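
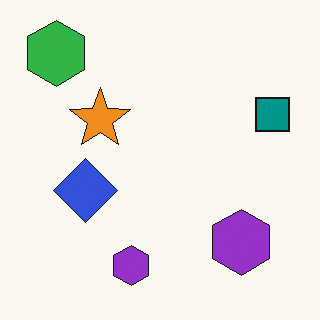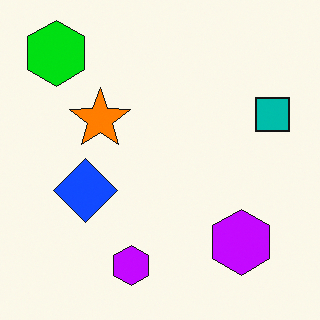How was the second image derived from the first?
The transformation is: made much more vivid (saturation change).

All colors are more vivid — a global saturation change.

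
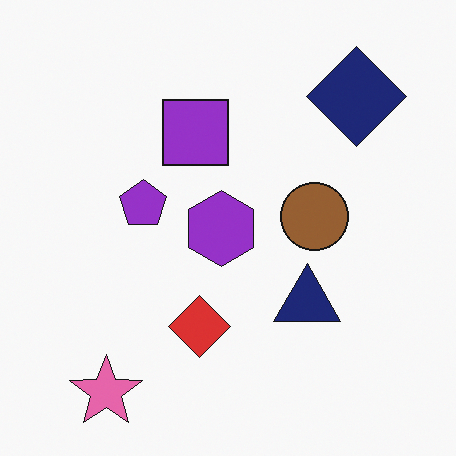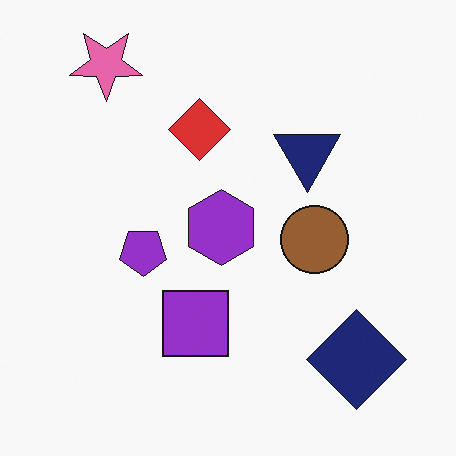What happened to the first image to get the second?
Flipped vertically (top ↔ bottom).

The pink star is in the bottom-left of the first image and the top-left of the second — shapes on opposite sides of the horizontal midline have swapped in a mirror flip.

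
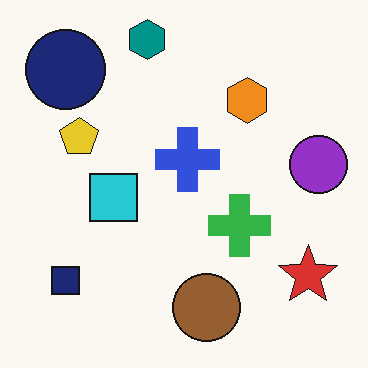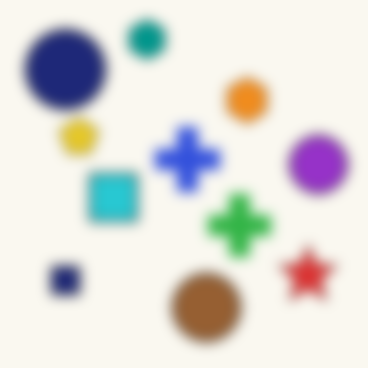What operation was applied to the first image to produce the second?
It was heavily blurred.

Shape edges and outlines are uniformly softened across the whole image.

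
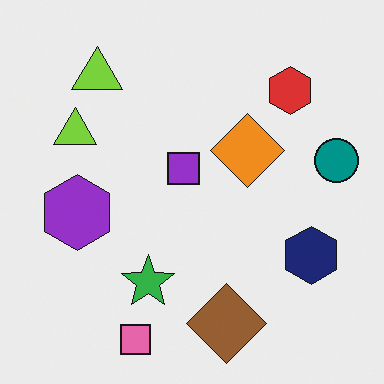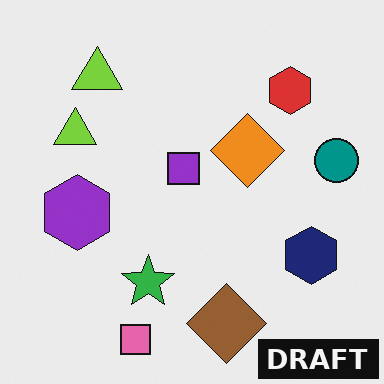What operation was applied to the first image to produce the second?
It was watermarked with the text "DRAFT" in the lower-right corner.

A dark label reading "DRAFT" appears in the lower-right corner.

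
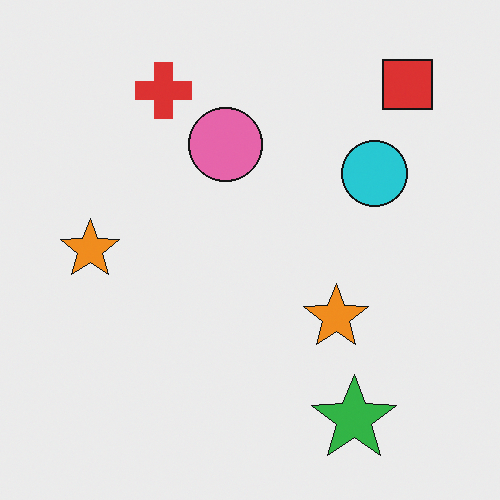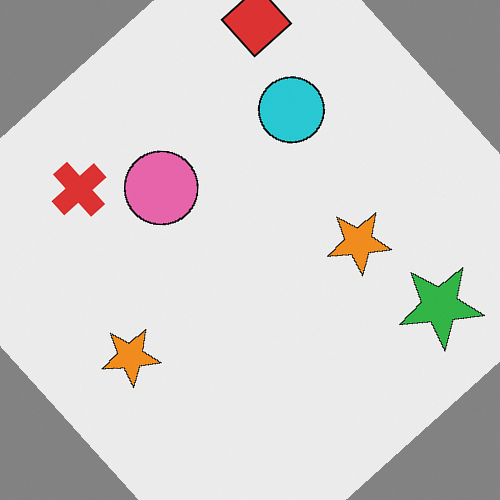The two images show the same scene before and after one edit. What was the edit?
The transformation is: rotated counter-clockwise by a large amount — several tens of degrees.

Every shape is tilted by the same angle and the image corners show triangular fill wedges — a whole-image rotation by a non-right angle.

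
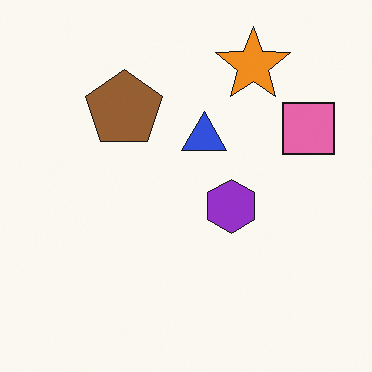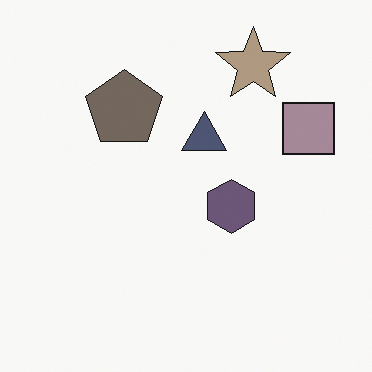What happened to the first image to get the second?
Heavily desaturated.

All colors are more muted and greyish — a global saturation change.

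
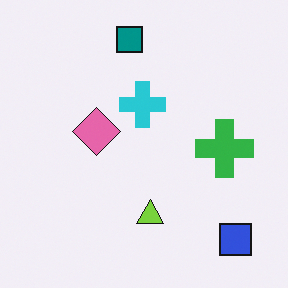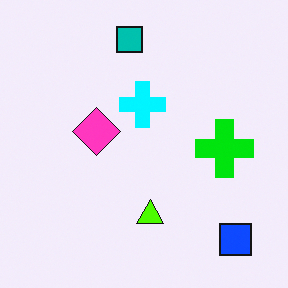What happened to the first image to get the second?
The second image is the first heavily oversaturated.

All colors are more vivid — a global saturation change.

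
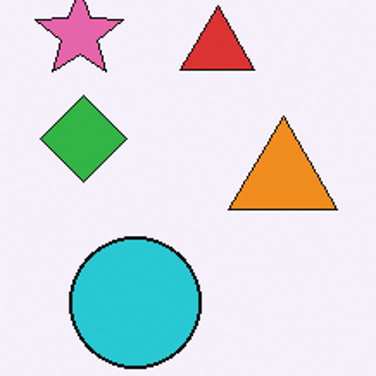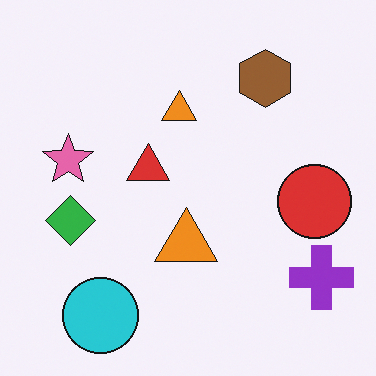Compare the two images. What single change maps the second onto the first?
The first image is the second cropped tightly and scaled back up.

The visible shapes are larger and the field of view is narrower; shapes near the original edges may be partly or wholly outside the frame — a crop-and-rescale.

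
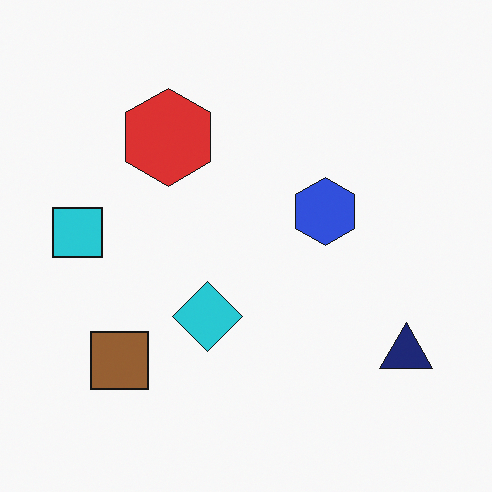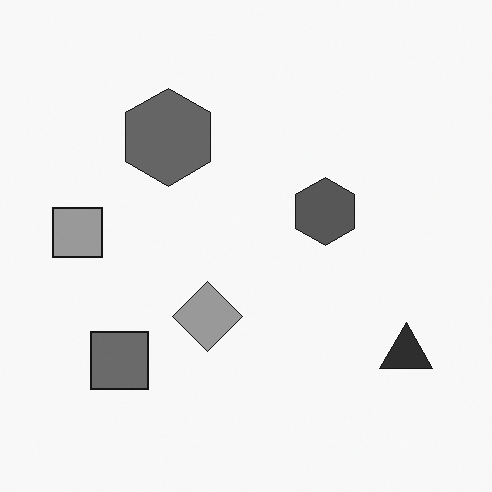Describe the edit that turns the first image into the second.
The second image is the first converted to grayscale.

All color is removed — every shape is now a shade of grey.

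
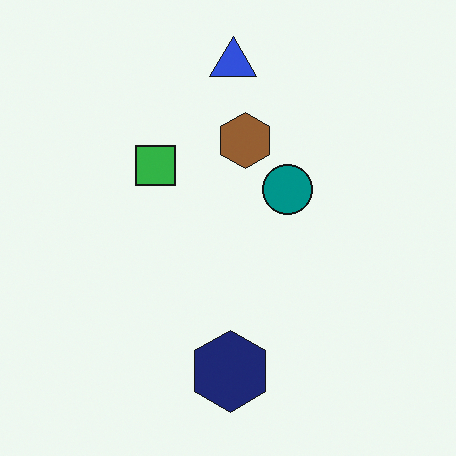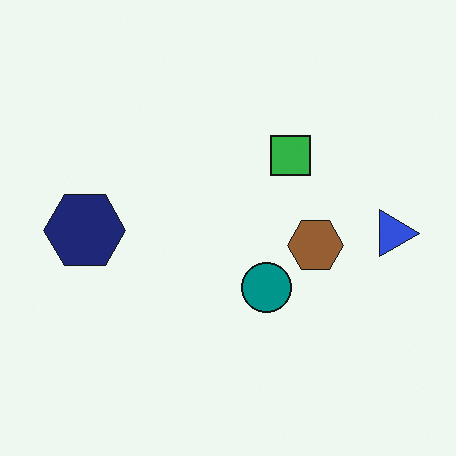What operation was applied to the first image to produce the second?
The image was rotated 90° clockwise.

The blue triangle sits in the top of the first image and the right of the second — consistent with a whole-image 90° clockwise rotation.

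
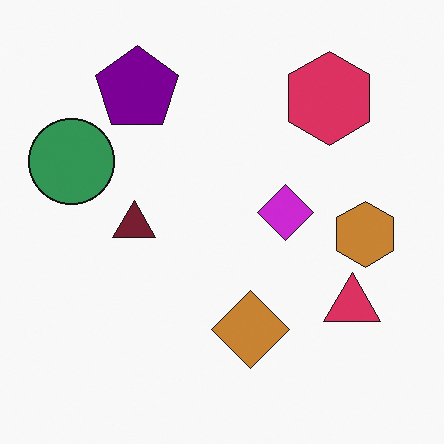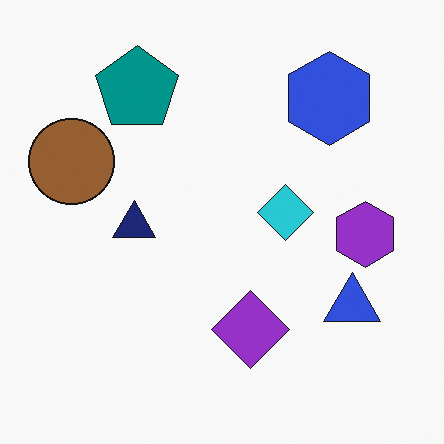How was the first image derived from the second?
The transformation is: hue-shifted by a moderate amount.

Every shape's color has rotated by the same amount around the hue wheel — a uniform hue shift.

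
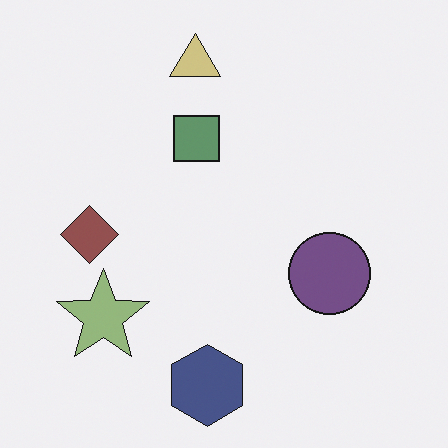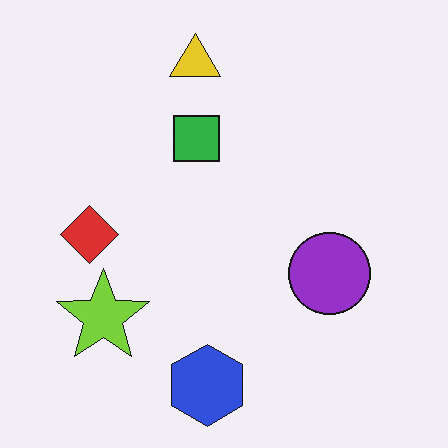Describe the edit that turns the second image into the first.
It was heavily desaturated.

All colors are more muted and greyish — a global saturation change.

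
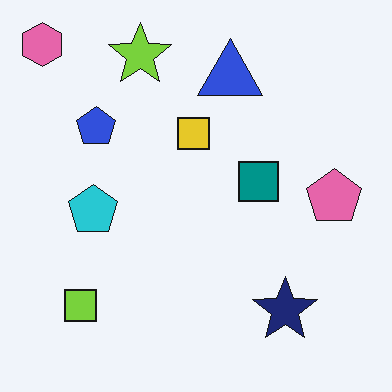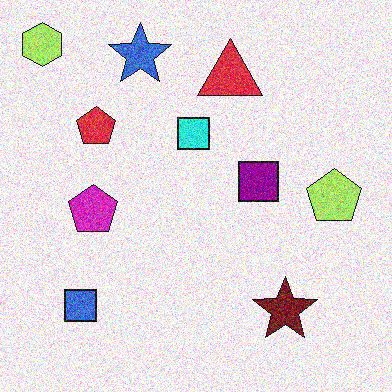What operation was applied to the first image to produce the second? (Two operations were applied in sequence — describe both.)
The transformation is: hue-shifted through roughly a third of the color wheel, then degraded with a thick layer of grain.

Every shape's color has rotated by the same amount around the hue wheel — a uniform hue shift. Random speckle covers the whole image, including the flat background.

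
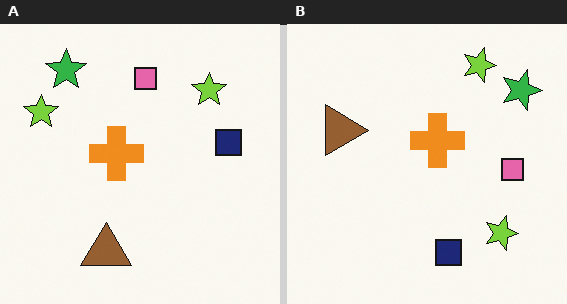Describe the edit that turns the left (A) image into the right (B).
Rotated 90° clockwise.

The green star sits in the top-left of the left (A) image and the top-right of the right (B) — consistent with a whole-image 90° clockwise rotation.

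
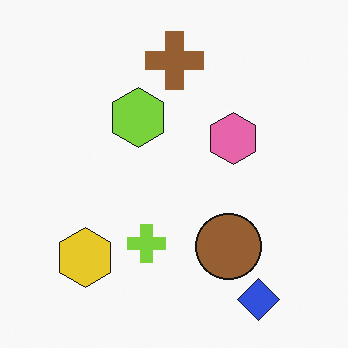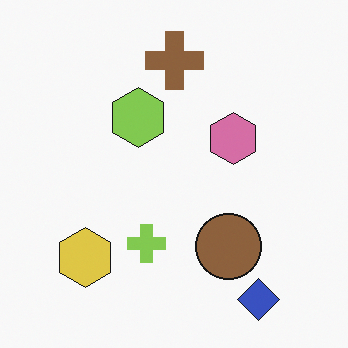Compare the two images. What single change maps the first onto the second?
The transformation is: slightly desaturated.

All colors are more muted and greyish — a global saturation change.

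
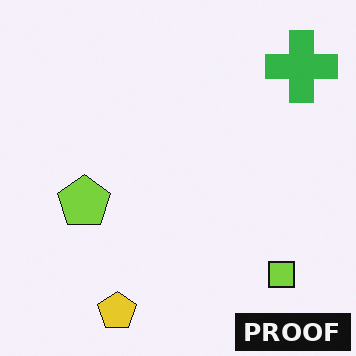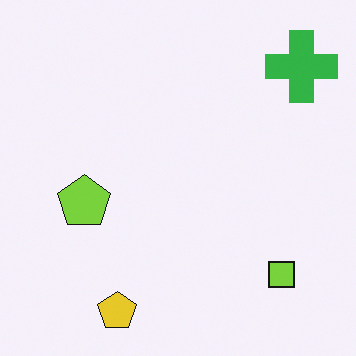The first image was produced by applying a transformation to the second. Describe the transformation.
It was watermarked with the text "PROOF" in the lower-right corner.

A dark label reading "PROOF" appears in the lower-right corner.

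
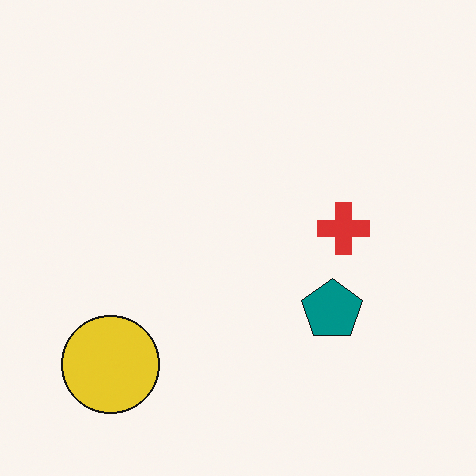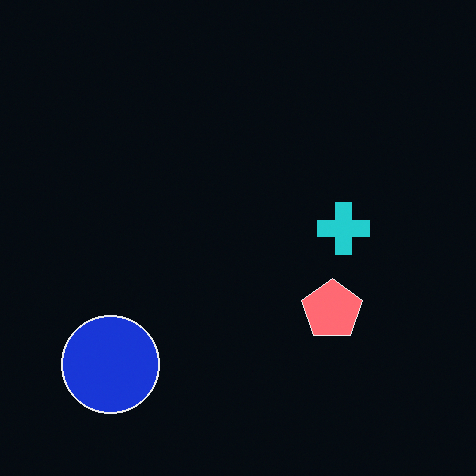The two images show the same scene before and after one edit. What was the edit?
The image was color-inverted (negative).

The light background has become dark and every shape's color is its complement — a photographic negative.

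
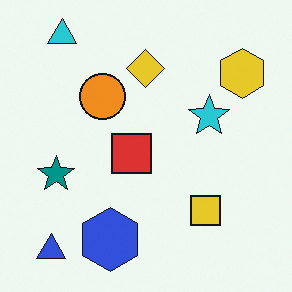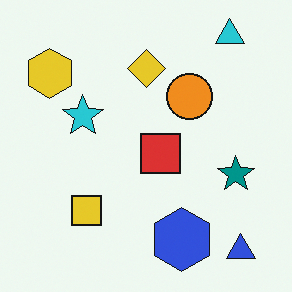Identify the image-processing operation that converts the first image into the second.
Flipped horizontally (left ↔ right).

The yellow hexagon is in the top-right of the first image and the top-left of the second — shapes on opposite sides of the vertical midline have swapped in a mirror flip.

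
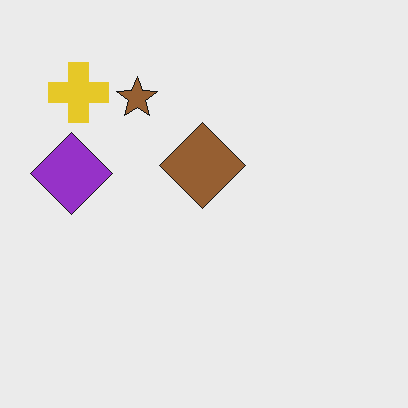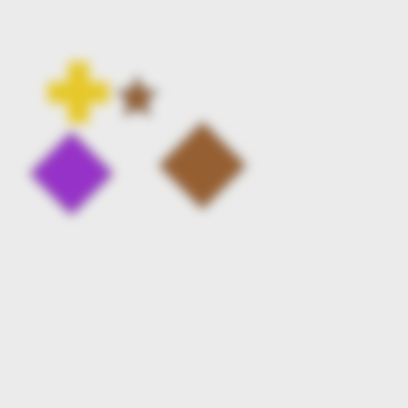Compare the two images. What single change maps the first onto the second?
The transformation is: strongly gaussian-blurred.

Shape edges and outlines are uniformly softened across the whole image.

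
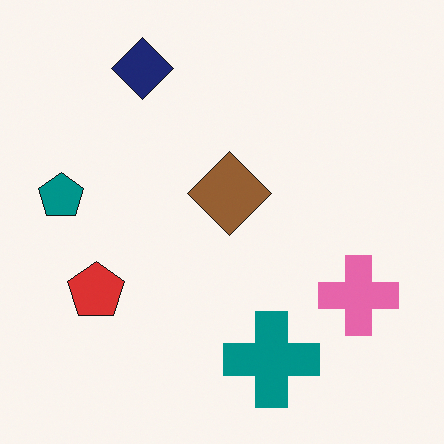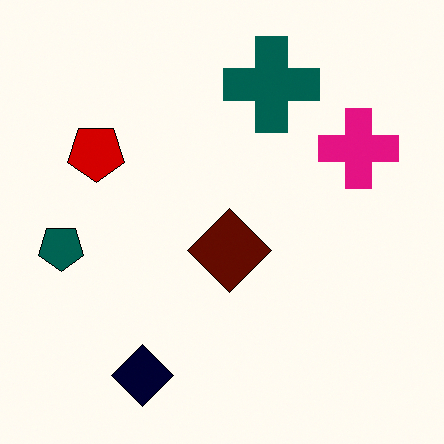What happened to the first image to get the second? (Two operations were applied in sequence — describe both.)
The second image is the first given much higher contrast, then flipped vertically (top ↔ bottom).

Tones are pushed away from mid-grey across the whole image — a global contrast change. The navy diamond is in the top-left of the first image and the bottom-left of the second — shapes on opposite sides of the horizontal midline have swapped in a mirror flip.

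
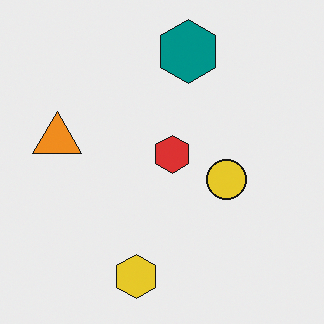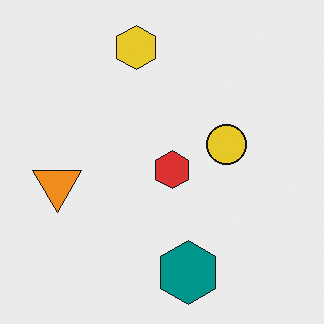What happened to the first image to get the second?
The image was flipped vertically (top ↔ bottom).

The yellow hexagon is in the bottom of the first image and the top of the second — shapes on opposite sides of the horizontal midline have swapped in a mirror flip.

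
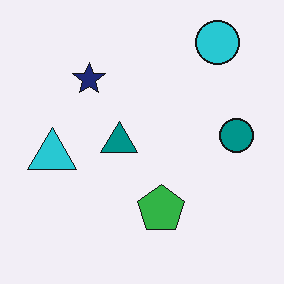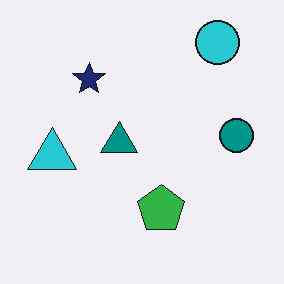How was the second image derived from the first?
The transformation is: JPEG-compressed with visible artifacts.

Blocky 8×8 compression artifacts appear around shape edges and the flat background shows ringing — characteristic JPEG degradation.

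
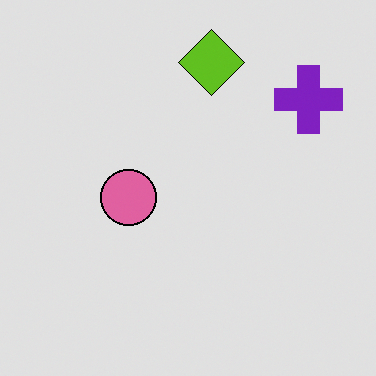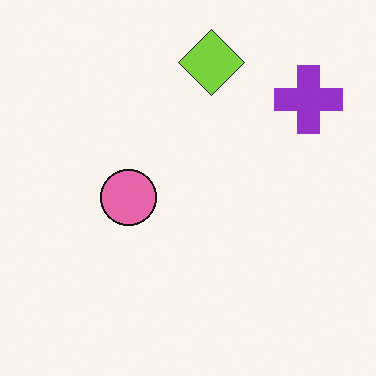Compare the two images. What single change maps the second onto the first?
The image was posterized to a reduced palette.

Each flat color has snapped to a coarser quantized level — most visibly, the near-white background has dropped to a flat grey.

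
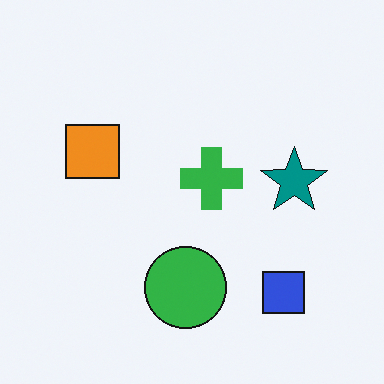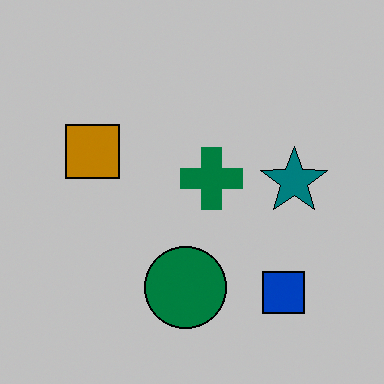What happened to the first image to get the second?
It was aggressively posterized.

Each flat color has snapped to a coarser quantized level — most visibly, the near-white background has dropped to a flat grey.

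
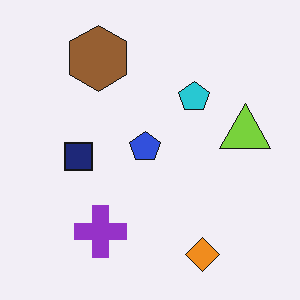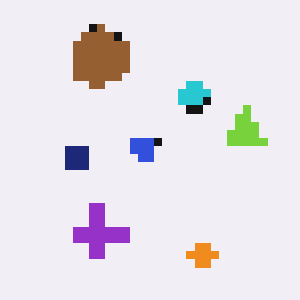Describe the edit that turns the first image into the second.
Moderately pixelated.

Shapes are reduced to large square blocks; fine edges and outlines are lost — a downscale-then-upscale (mosaic) effect.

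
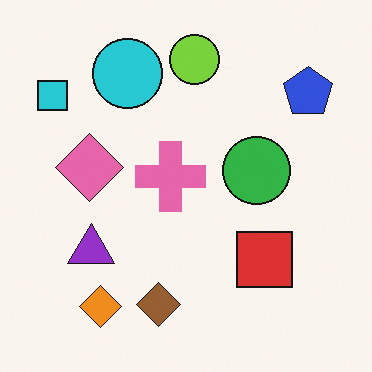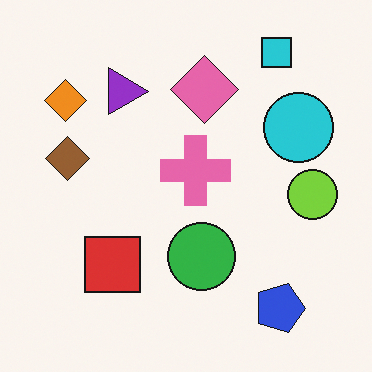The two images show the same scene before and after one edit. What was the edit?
The transformation is: rotated 90° clockwise.

The cyan square sits in the top-left of the first image and the top-right of the second — consistent with a whole-image 90° clockwise rotation.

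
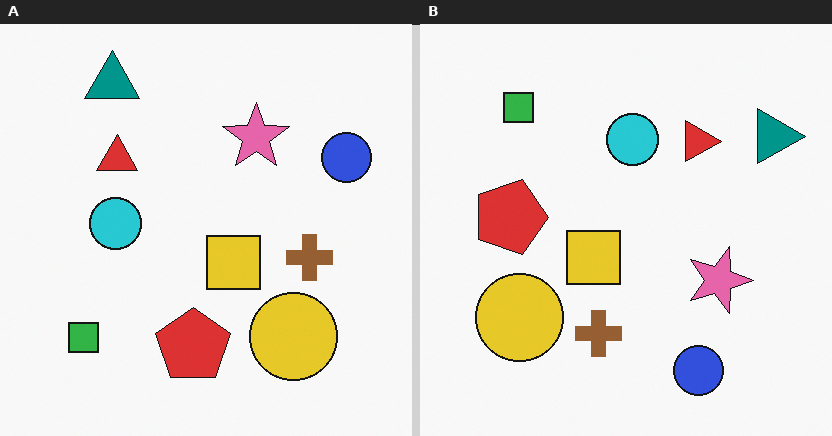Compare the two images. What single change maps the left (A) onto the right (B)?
It was rotated 90° clockwise.

The teal triangle sits in the top-left of the left (A) image and the top-right of the right (B) — consistent with a whole-image 90° clockwise rotation.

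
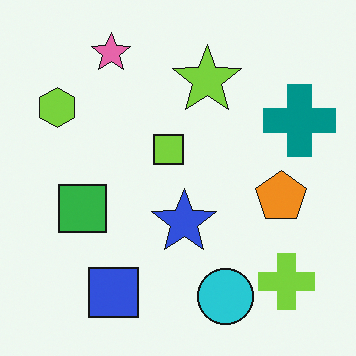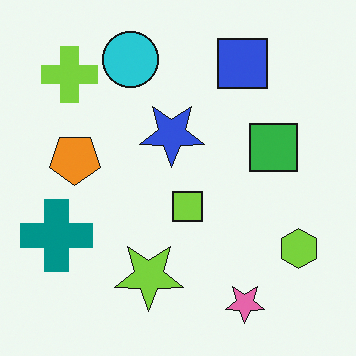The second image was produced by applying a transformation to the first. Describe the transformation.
The image was rotated 180°.

The lime cross sits in the bottom-right of the first image and the top-left of the second — consistent with a whole-image 180° rotation.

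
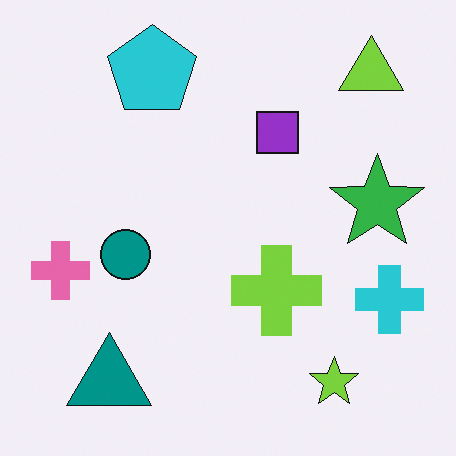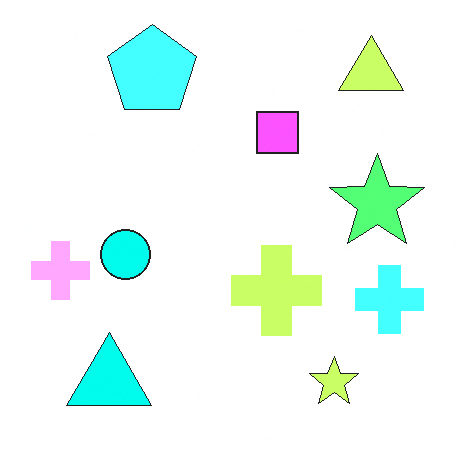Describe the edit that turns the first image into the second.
The image was brightened a lot.

Every pixel — background and shapes alike — is uniformly brightened.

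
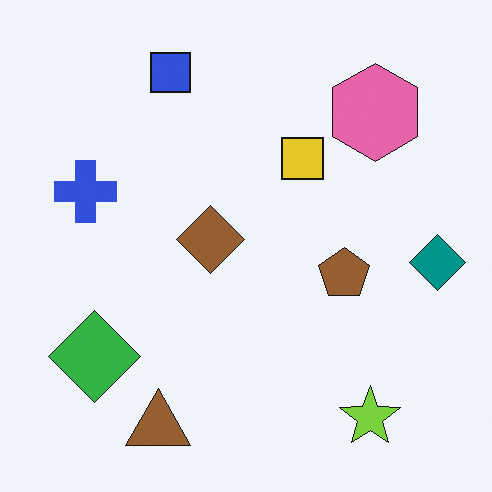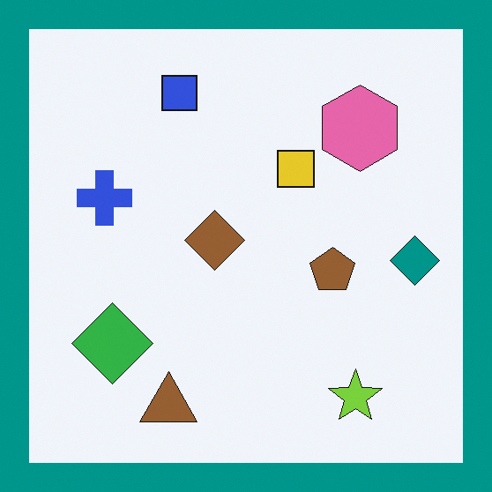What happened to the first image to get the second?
This is the original image framed with a teal border.

A solid teal frame runs around the edge of the second image, with the content slightly shrunk inside it.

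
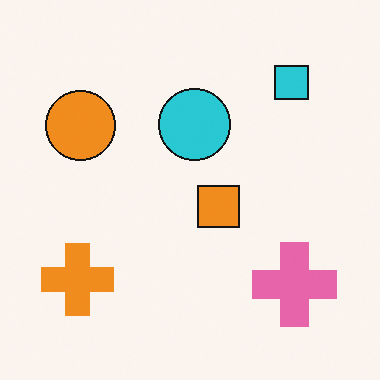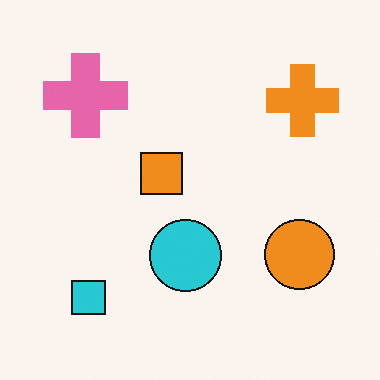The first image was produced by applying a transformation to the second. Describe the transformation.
It was rotated 180°.

The cyan square sits in the bottom-left of the second image and the top-right of the first — consistent with a whole-image 180° rotation.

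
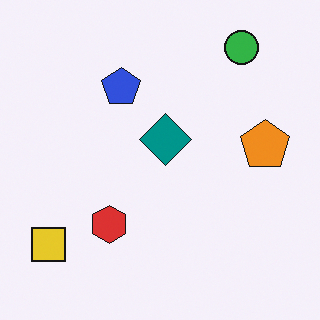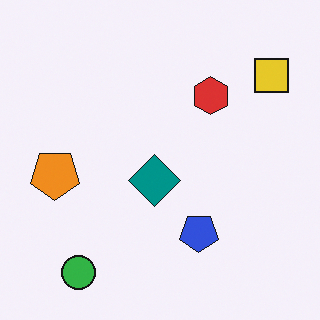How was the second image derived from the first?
This is the original image rotated 180°.

The yellow square sits in the bottom-left of the first image and the top-right of the second — consistent with a whole-image 180° rotation.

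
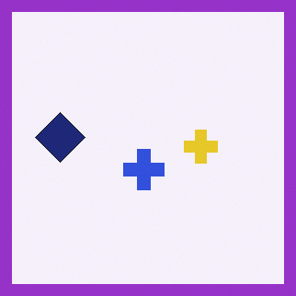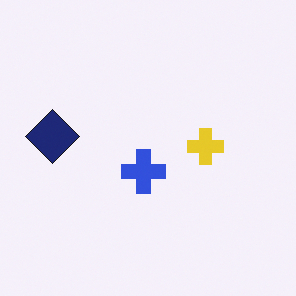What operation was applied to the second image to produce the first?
The first image is the second framed with a purple border.

A solid purple frame runs around the edge of the first image, with the content slightly shrunk inside it.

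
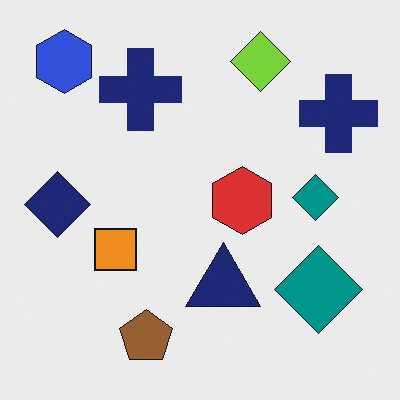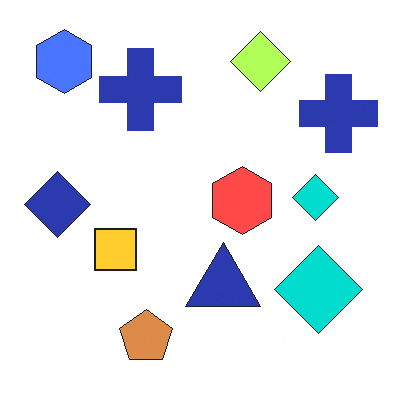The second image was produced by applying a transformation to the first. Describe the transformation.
The transformation is: brightened a lot.

Every pixel — background and shapes alike — is uniformly brightened.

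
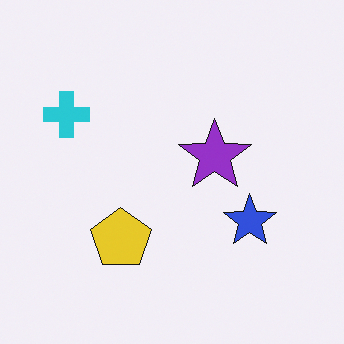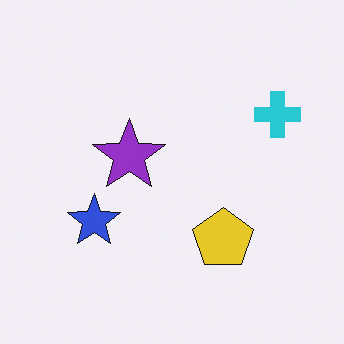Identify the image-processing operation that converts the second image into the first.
The transformation is: flipped horizontally (left ↔ right).

The cyan cross is in the top-right of the second image and the top-left of the first — shapes on opposite sides of the vertical midline have swapped in a mirror flip.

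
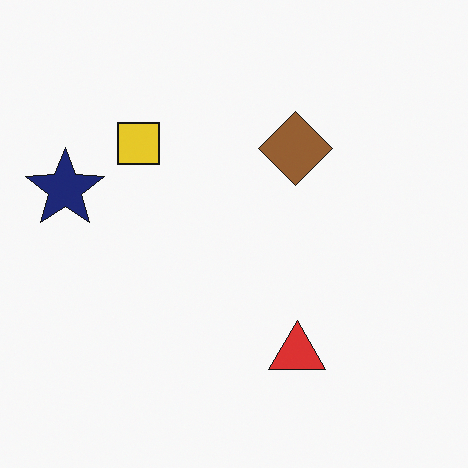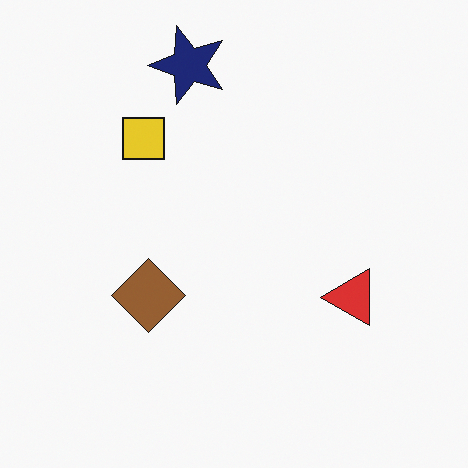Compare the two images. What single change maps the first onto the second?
The second image is the first transposed (reflected across the top-left ↔ bottom-right diagonal).

Shapes have swapped their row and column positions — what was in the top-right is now in the bottom-left — a diagonal reflection.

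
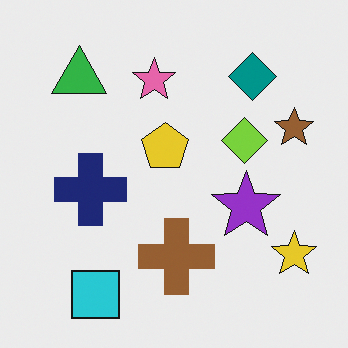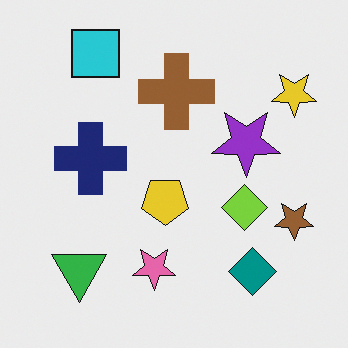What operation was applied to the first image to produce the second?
The image was flipped vertically (top ↔ bottom).

The cyan square is in the bottom-left of the first image and the top-left of the second — shapes on opposite sides of the horizontal midline have swapped in a mirror flip.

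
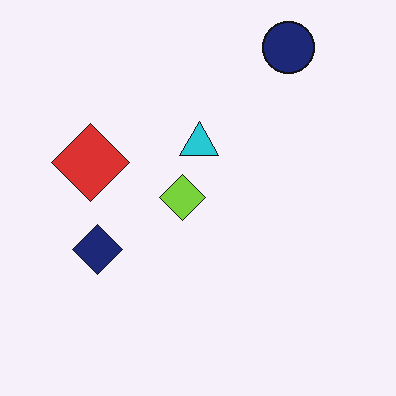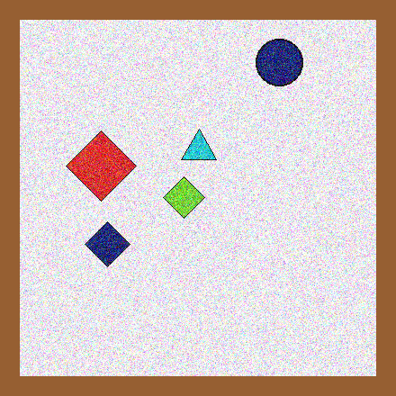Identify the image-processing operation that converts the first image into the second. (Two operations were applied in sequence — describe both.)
The image was degraded with heavy additive noise, then framed with a brown border.

Random speckle covers the whole image, including the flat background. A solid brown frame runs around the edge of the second image, with the content slightly shrunk inside it.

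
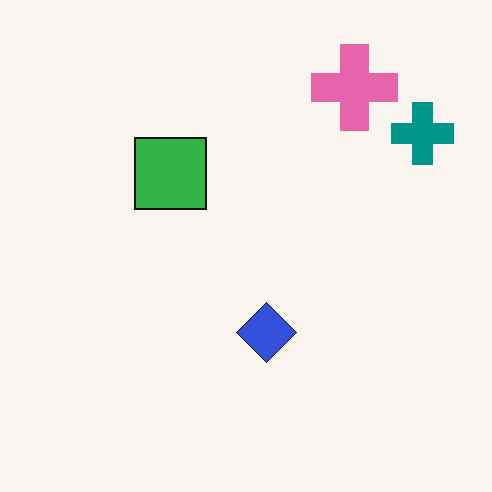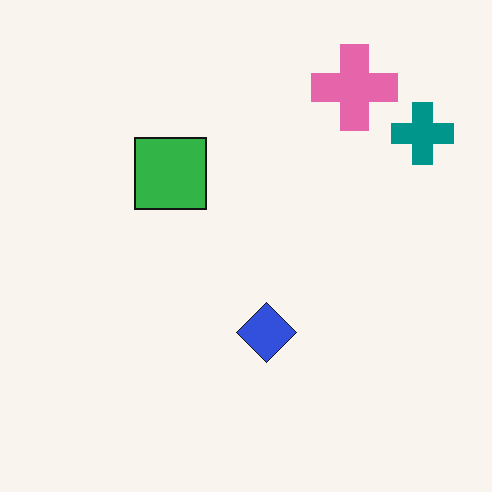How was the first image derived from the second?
Given moderate JPEG compression.

Blocky 8×8 compression artifacts appear around shape edges and the flat background shows ringing — characteristic JPEG degradation.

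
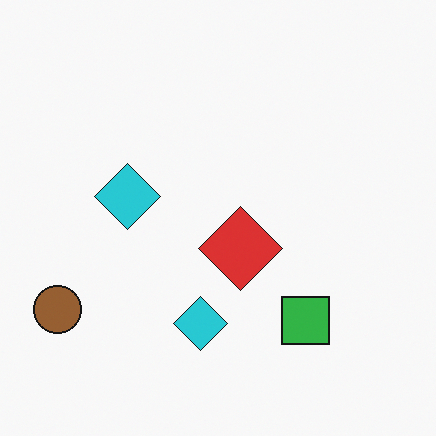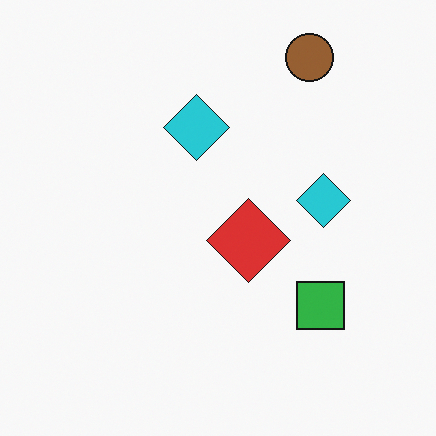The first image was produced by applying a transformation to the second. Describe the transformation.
This is the original image transposed (reflected across the top-left ↔ bottom-right diagonal).

Shapes have swapped their row and column positions — what was in the top-right is now in the bottom-left — a diagonal reflection.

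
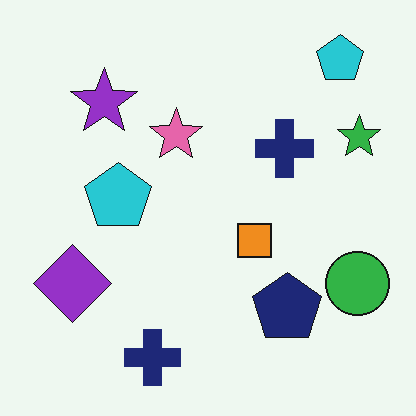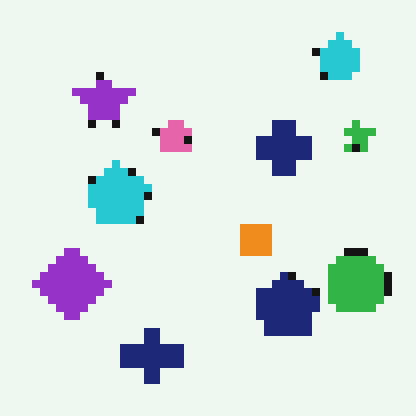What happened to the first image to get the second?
This is the original image moderately pixelated.

Shapes are reduced to large square blocks; fine edges and outlines are lost — a downscale-then-upscale (mosaic) effect.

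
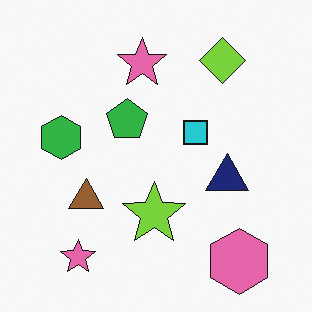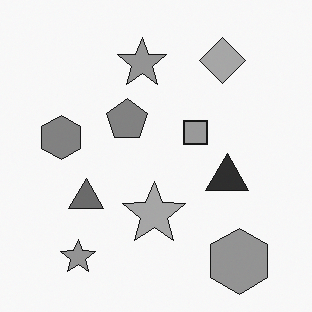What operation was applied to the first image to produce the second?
The second image is the first converted to grayscale.

All color is removed — every shape is now a shade of grey.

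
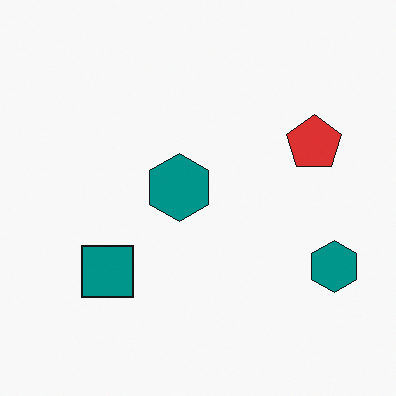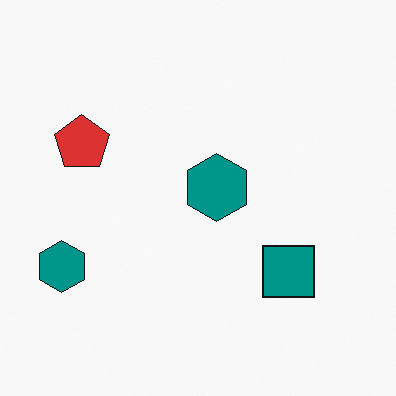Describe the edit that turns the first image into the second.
It was flipped horizontally (left ↔ right).

The red pentagon is in the right of the first image and the left of the second — shapes on opposite sides of the vertical midline have swapped in a mirror flip.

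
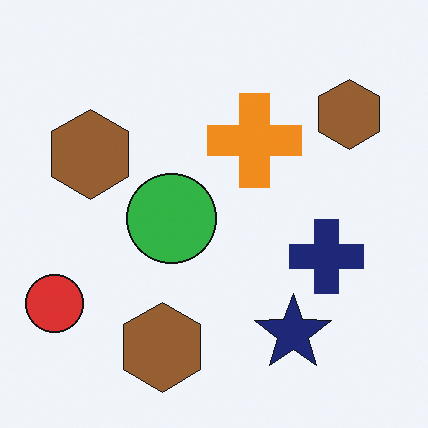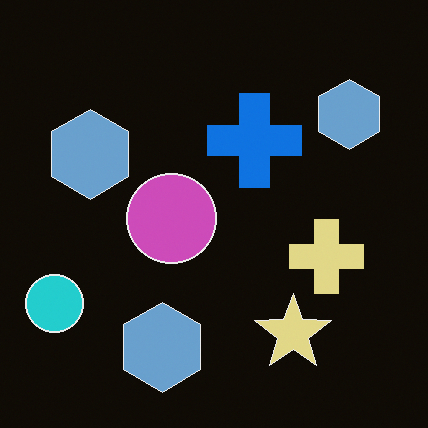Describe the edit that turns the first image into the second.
The image was color-inverted (negative).

The light background has become dark and every shape's color is its complement — a photographic negative.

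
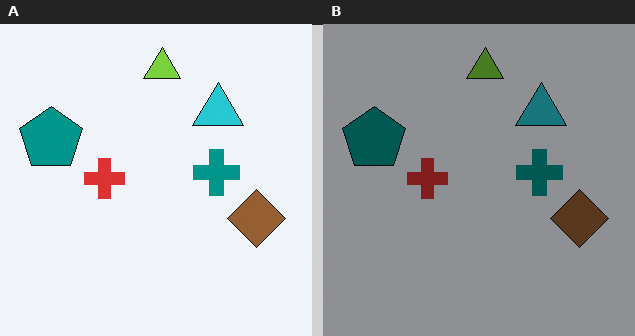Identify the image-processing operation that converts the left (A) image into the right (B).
The image was substantially darkened.

Every pixel — background and shapes alike — is uniformly darkened.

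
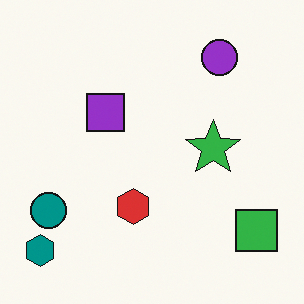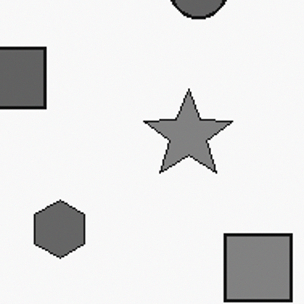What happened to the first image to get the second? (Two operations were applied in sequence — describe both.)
The second image is the first converted to grayscale, then cropped slightly and scaled back up.

All color is removed — every shape is now a shade of grey. The visible shapes are larger and the field of view is narrower; shapes near the original edges may be partly or wholly outside the frame — a crop-and-rescale.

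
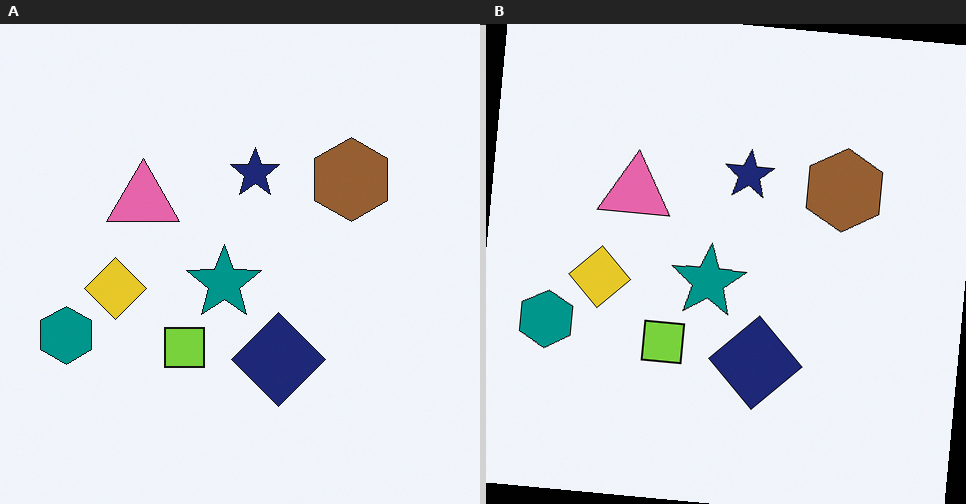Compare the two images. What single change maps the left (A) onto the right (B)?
This is the original image rotated clockwise by a slight angle.

Every shape is tilted by the same angle and the image corners show triangular fill wedges — a whole-image rotation by a non-right angle.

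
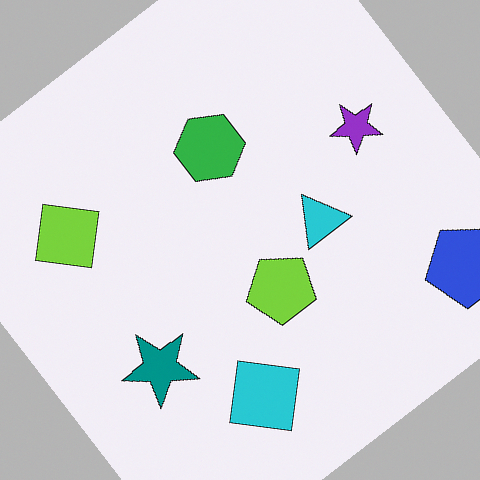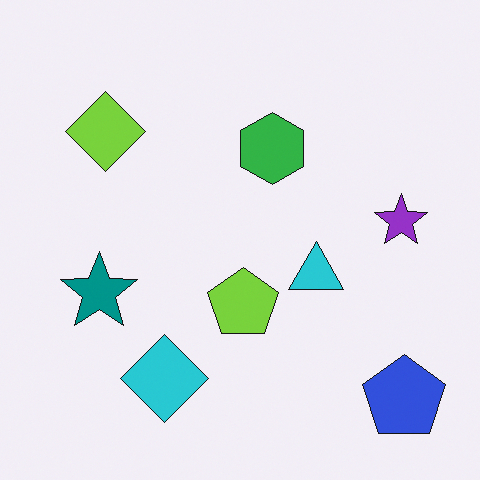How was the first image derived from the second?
The image was rotated counter-clockwise by a large amount — several tens of degrees.

Every shape is tilted by the same angle and the image corners show triangular fill wedges — a whole-image rotation by a non-right angle.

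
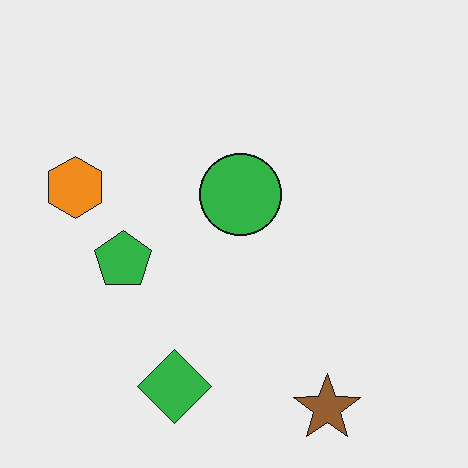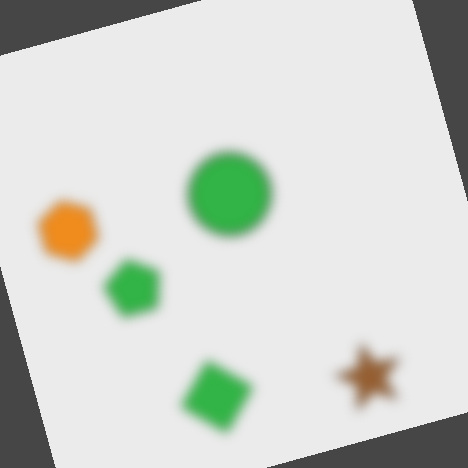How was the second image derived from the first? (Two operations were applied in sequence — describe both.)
The second image is the first heavily blurred, then rotated counter-clockwise by a clearly visible amount.

Shape edges and outlines are uniformly softened across the whole image. Every shape is tilted by the same angle and the image corners show triangular fill wedges — a whole-image rotation by a non-right angle.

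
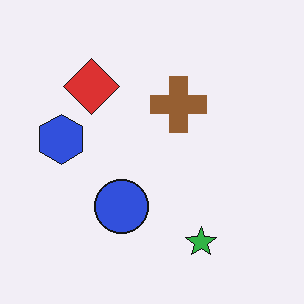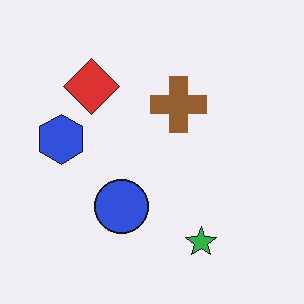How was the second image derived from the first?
The image was JPEG-compressed with visible artifacts.

Blocky 8×8 compression artifacts appear around shape edges and the flat background shows ringing — characteristic JPEG degradation.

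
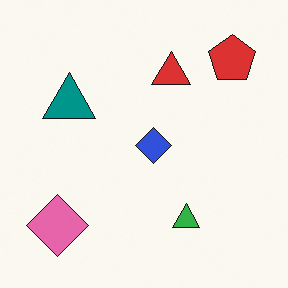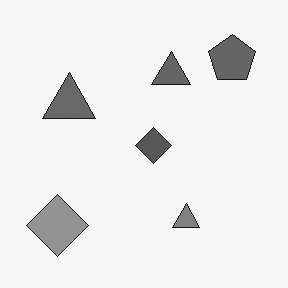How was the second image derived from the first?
The transformation is: converted to grayscale.

All color is removed — every shape is now a shade of grey.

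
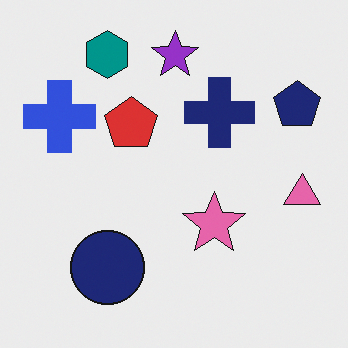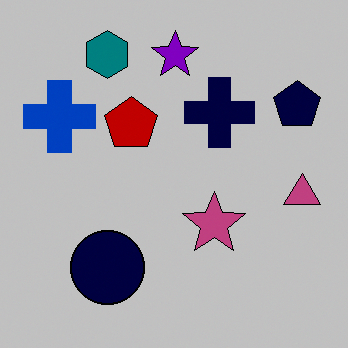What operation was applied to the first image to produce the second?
It was heavily posterized to just a handful of flat colors.

Each flat color has snapped to a coarser quantized level — most visibly, the near-white background has dropped to a flat grey.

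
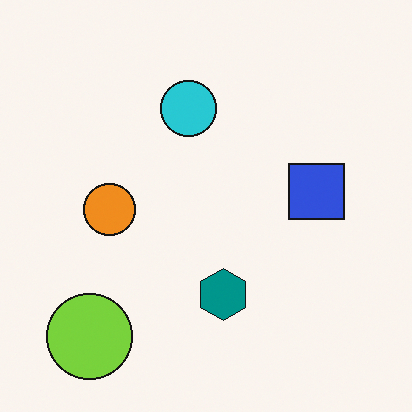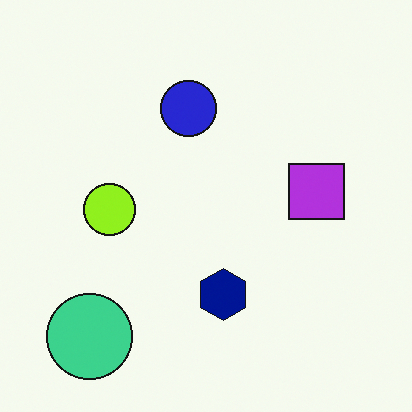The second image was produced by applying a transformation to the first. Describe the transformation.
Hue-shifted slightly.

Every shape's color has rotated by the same amount around the hue wheel — a uniform hue shift.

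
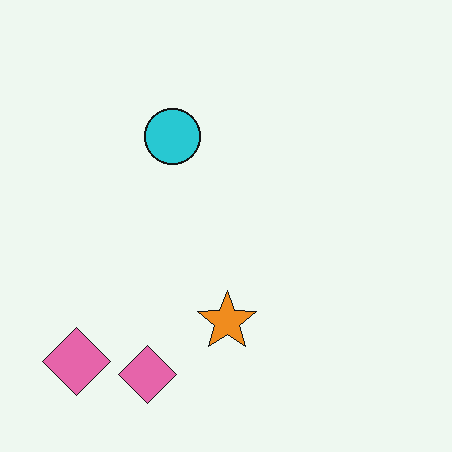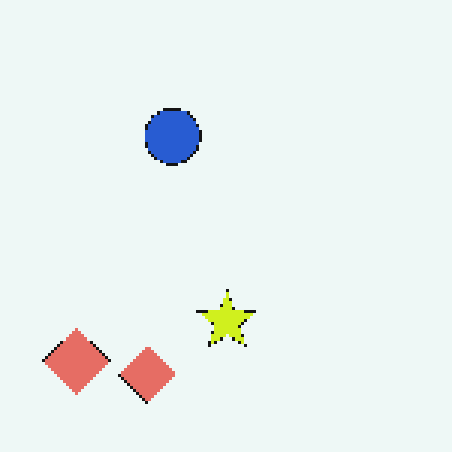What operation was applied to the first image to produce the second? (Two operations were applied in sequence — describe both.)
This is the original image hue-shifted by a small amount, then mildly pixelated.

Every shape's color has rotated by the same amount around the hue wheel — a uniform hue shift. Shapes are reduced to large square blocks; fine edges and outlines are lost — a downscale-then-upscale (mosaic) effect.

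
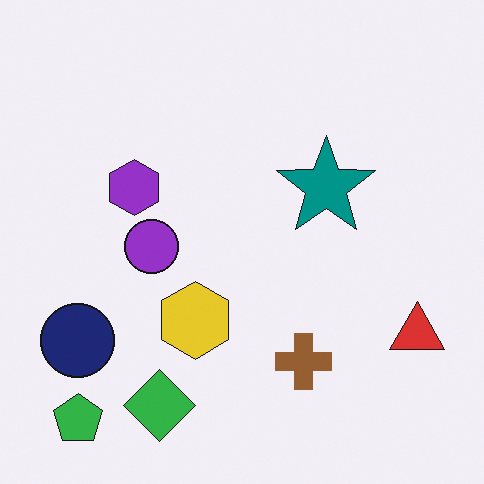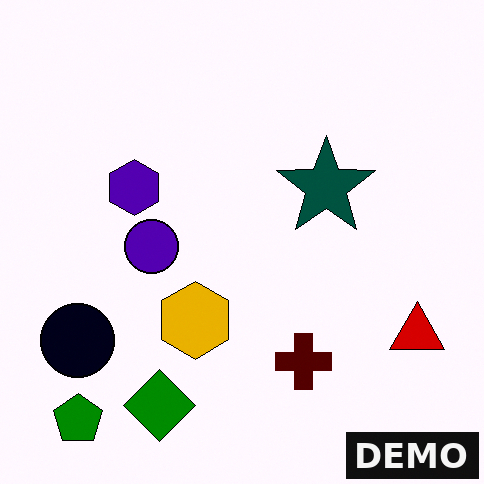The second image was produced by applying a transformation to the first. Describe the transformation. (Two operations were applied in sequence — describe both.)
This is the original image given much higher contrast, then watermarked with the text "DEMO" in the lower-right corner.

Tones are pushed away from mid-grey across the whole image — a global contrast change. A dark label reading "DEMO" appears in the lower-right corner.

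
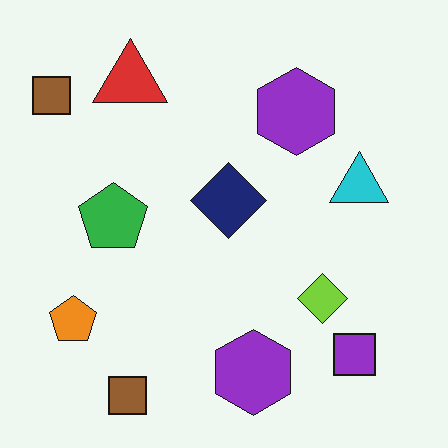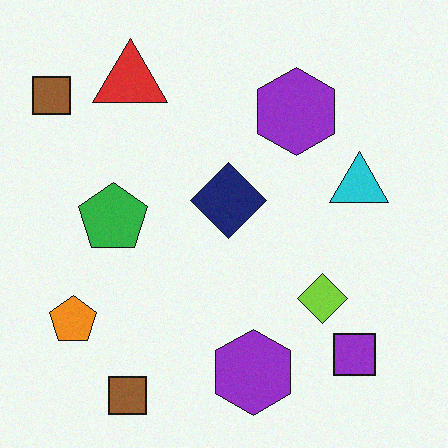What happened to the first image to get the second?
The image was degraded with light additive noise.

Random speckle covers the whole image, including the flat background.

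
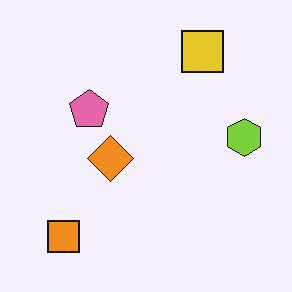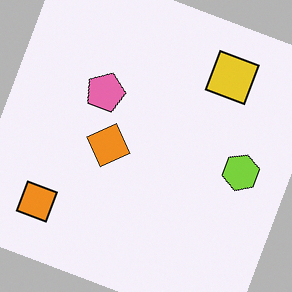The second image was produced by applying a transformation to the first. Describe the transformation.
This is the original image rotated clockwise by a moderate amount.

Every shape is tilted by the same angle and the image corners show triangular fill wedges — a whole-image rotation by a non-right angle.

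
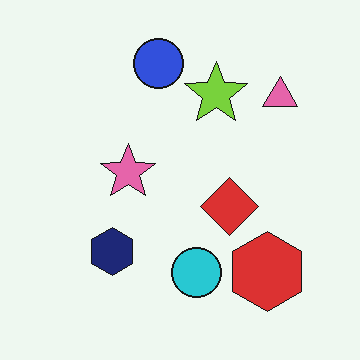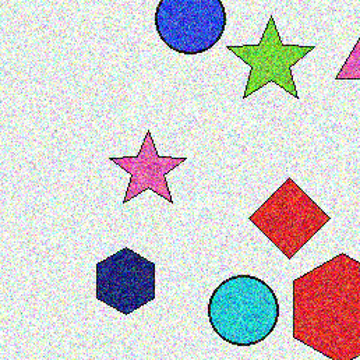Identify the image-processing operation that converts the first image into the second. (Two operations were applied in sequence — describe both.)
This is the original image degraded with strong gaussian noise, then cropped to a modestly smaller region and rescaled.

Random speckle covers the whole image, including the flat background. The visible shapes are larger and the field of view is narrower; shapes near the original edges may be partly or wholly outside the frame — a crop-and-rescale.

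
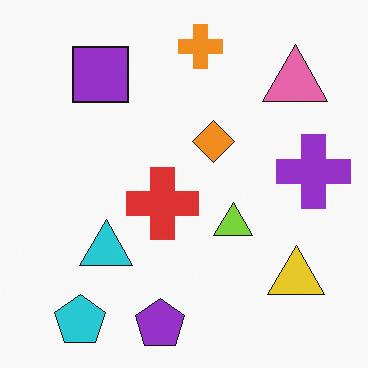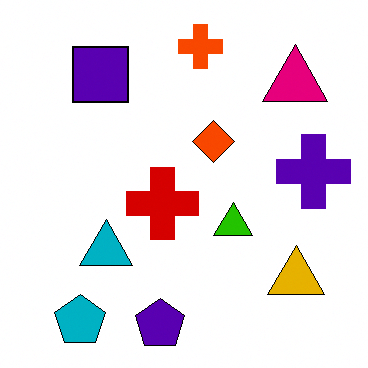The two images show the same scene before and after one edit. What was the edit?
The transformation is: boosted in contrast.

Tones are pushed away from mid-grey across the whole image — a global contrast change.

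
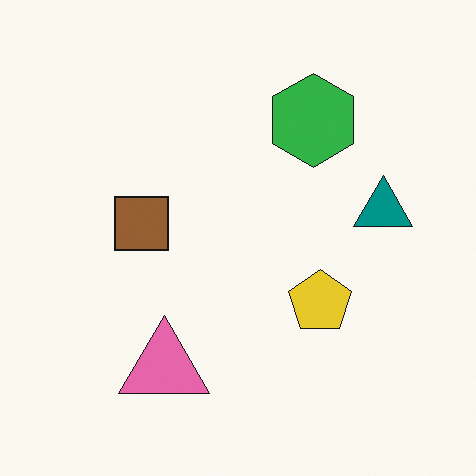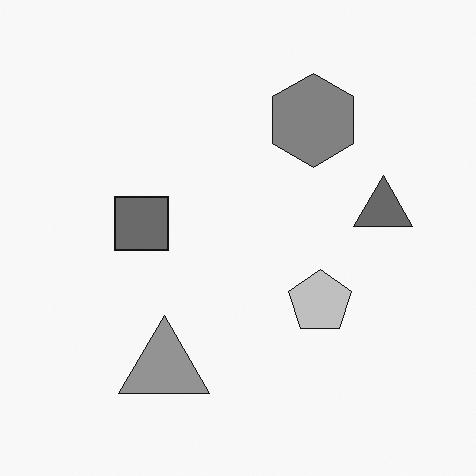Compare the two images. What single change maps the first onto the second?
The second image is the first converted to grayscale.

All color is removed — every shape is now a shade of grey.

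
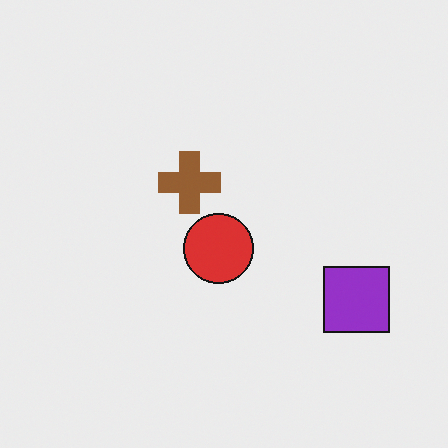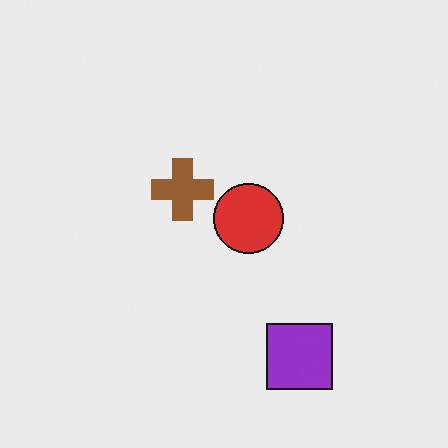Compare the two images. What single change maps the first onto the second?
This is the original image transposed (reflected across the top-left ↔ bottom-right diagonal).

Shapes have swapped their row and column positions — what was in the top-right is now in the bottom-left — a diagonal reflection.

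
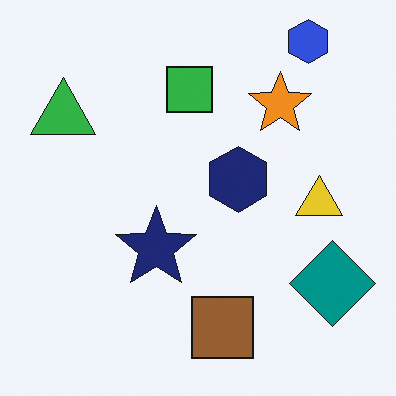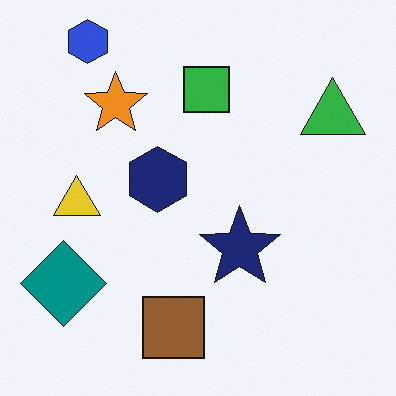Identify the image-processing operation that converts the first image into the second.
Flipped horizontally (left ↔ right).

The green triangle is in the top-left of the first image and the top-right of the second — shapes on opposite sides of the vertical midline have swapped in a mirror flip.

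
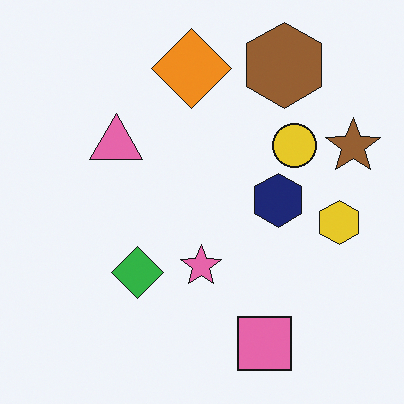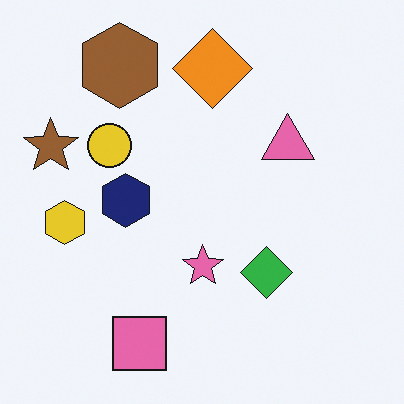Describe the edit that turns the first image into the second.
It was flipped horizontally (left ↔ right).

The brown star is in the right of the first image and the left of the second — shapes on opposite sides of the vertical midline have swapped in a mirror flip.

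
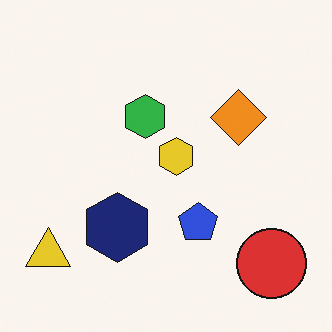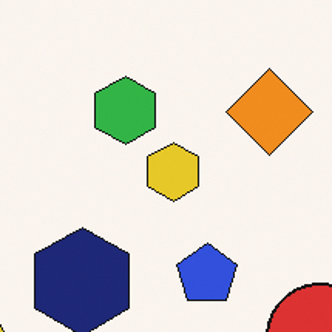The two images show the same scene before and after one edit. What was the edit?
Cropped to a modestly smaller region and rescaled.

The visible shapes are larger and the field of view is narrower; shapes near the original edges may be partly or wholly outside the frame — a crop-and-rescale.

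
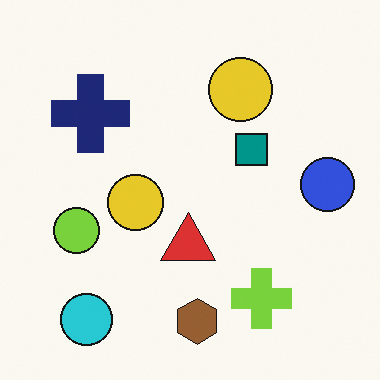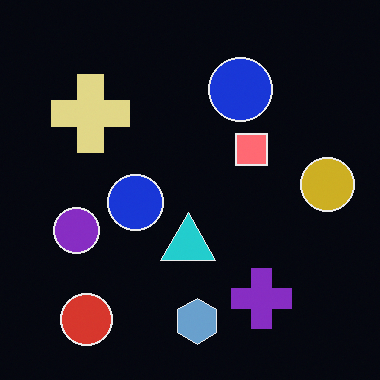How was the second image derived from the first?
The transformation is: color-inverted (negative).

The light background has become dark and every shape's color is its complement — a photographic negative.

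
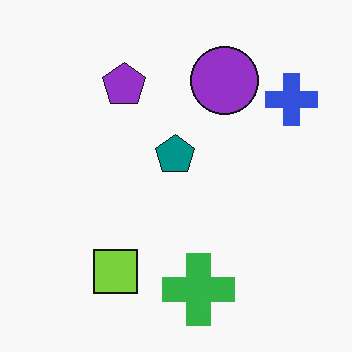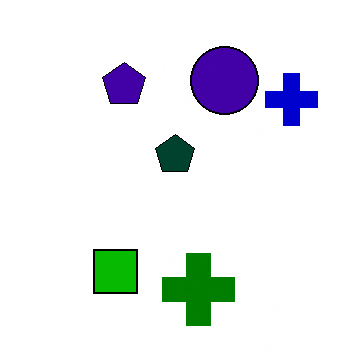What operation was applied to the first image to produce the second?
The image was boosted in contrast.

Tones are pushed away from mid-grey across the whole image — a global contrast change.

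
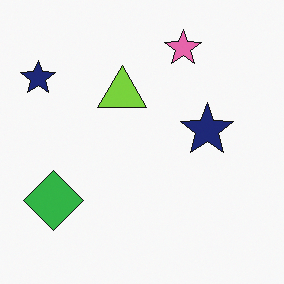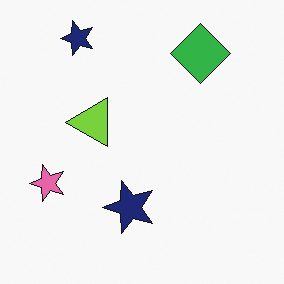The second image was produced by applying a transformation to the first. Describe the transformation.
This is the original image transposed (reflected across the top-left ↔ bottom-right diagonal).

Shapes have swapped their row and column positions — what was in the top-right is now in the bottom-left — a diagonal reflection.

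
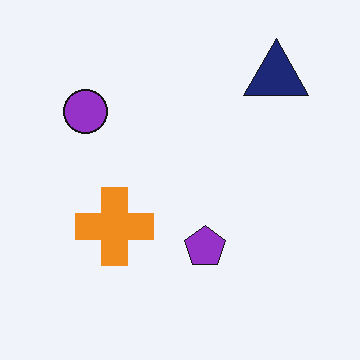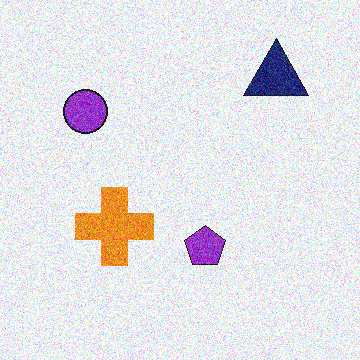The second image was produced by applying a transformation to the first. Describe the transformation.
It was degraded with strong gaussian noise.

Random speckle covers the whole image, including the flat background.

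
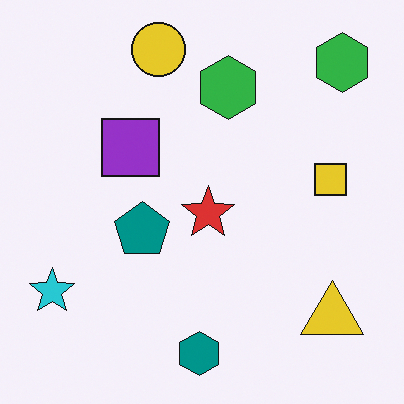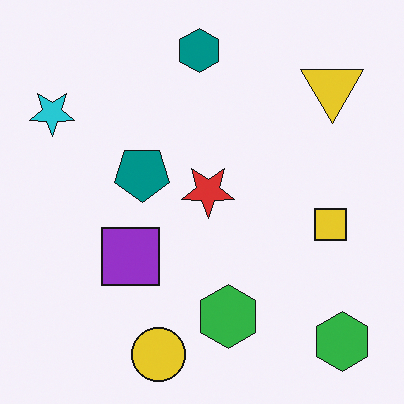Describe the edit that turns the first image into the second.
Flipped vertically (top ↔ bottom).

The yellow circle is in the top of the first image and the bottom of the second — shapes on opposite sides of the horizontal midline have swapped in a mirror flip.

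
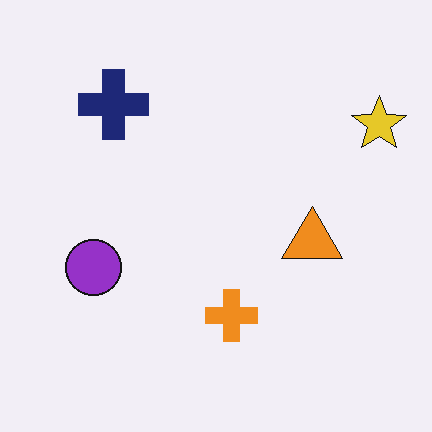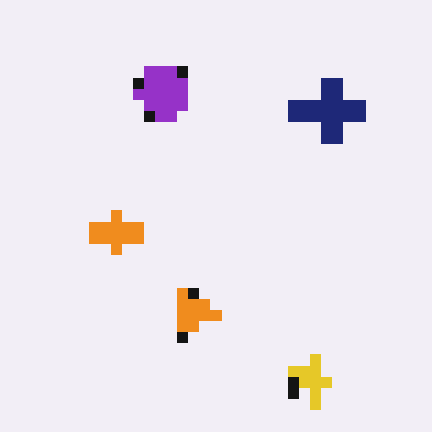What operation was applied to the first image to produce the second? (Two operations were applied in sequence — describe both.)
The second image is the first rotated 90° clockwise, then coarsely pixelated.

The yellow star sits in the top-right of the first image and the bottom-right of the second — consistent with a whole-image 90° clockwise rotation. Shapes are reduced to large square blocks; fine edges and outlines are lost — a downscale-then-upscale (mosaic) effect.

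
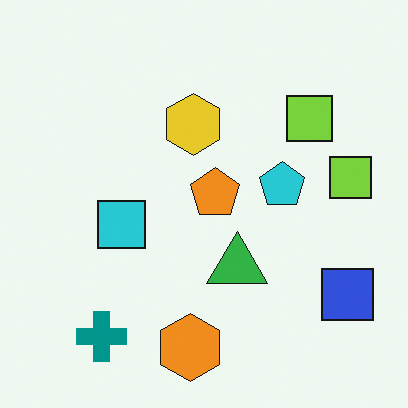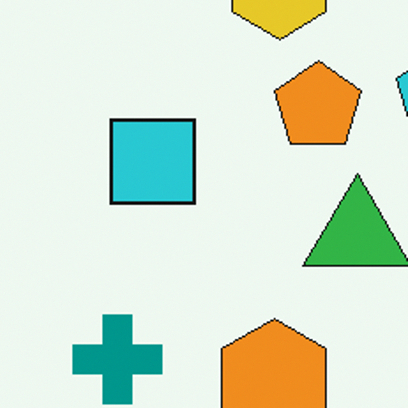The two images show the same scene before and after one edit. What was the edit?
This is the original image cropped tightly and scaled back up.

The visible shapes are larger and the field of view is narrower; shapes near the original edges may be partly or wholly outside the frame — a crop-and-rescale.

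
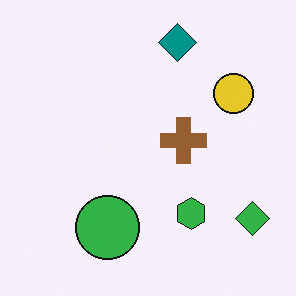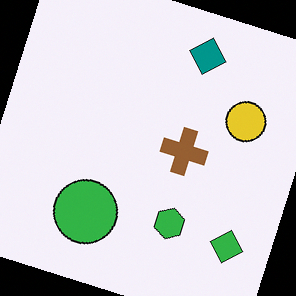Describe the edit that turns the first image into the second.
This is the original image rotated clockwise by a clearly visible amount.

Every shape is tilted by the same angle and the image corners show triangular fill wedges — a whole-image rotation by a non-right angle.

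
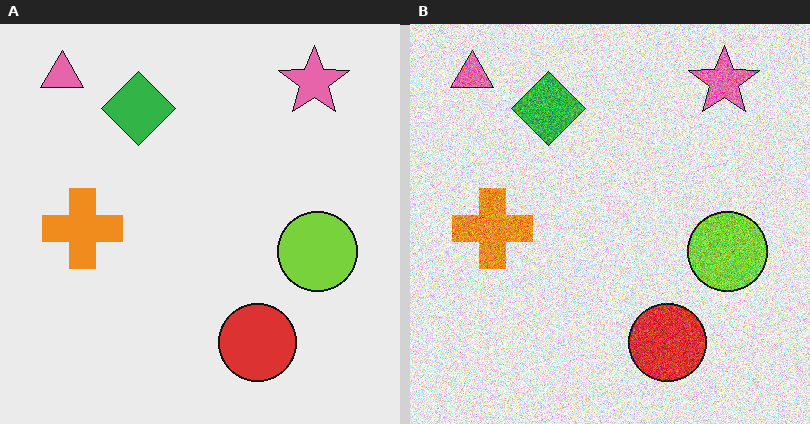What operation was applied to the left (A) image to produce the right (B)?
The image was degraded with strong gaussian noise.

Random speckle covers the whole image, including the flat background.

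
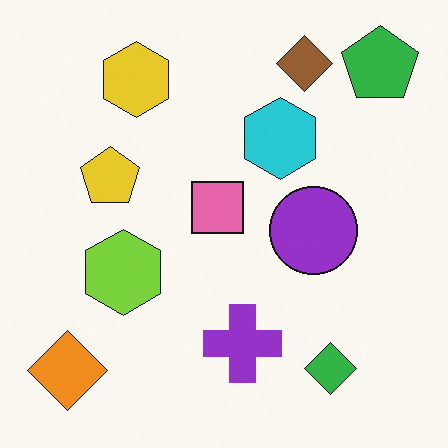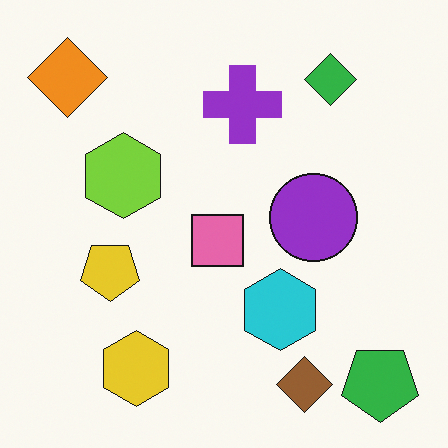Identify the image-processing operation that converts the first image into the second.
The image was flipped vertically (top ↔ bottom).

The brown diamond is in the top-right of the first image and the bottom-right of the second — shapes on opposite sides of the horizontal midline have swapped in a mirror flip.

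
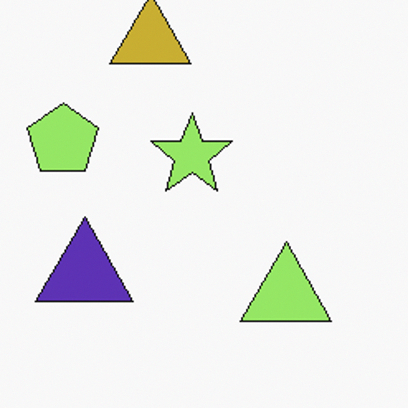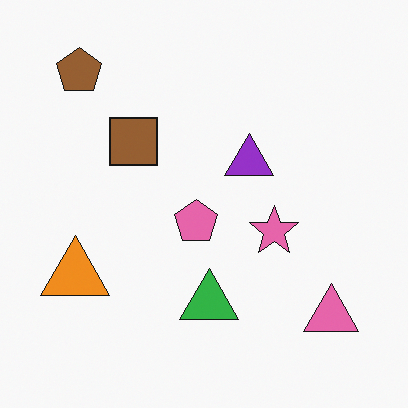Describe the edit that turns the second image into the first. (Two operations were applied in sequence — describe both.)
The image was cropped tightly and scaled back up, then hue-shifted noticeably.

The visible shapes are larger and the field of view is narrower; shapes near the original edges may be partly or wholly outside the frame — a crop-and-rescale. Every shape's color has rotated by the same amount around the hue wheel — a uniform hue shift.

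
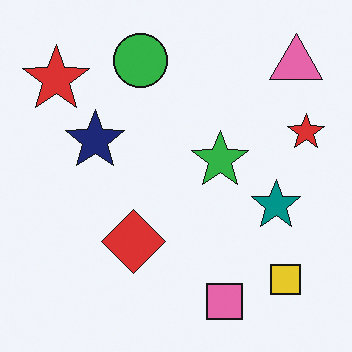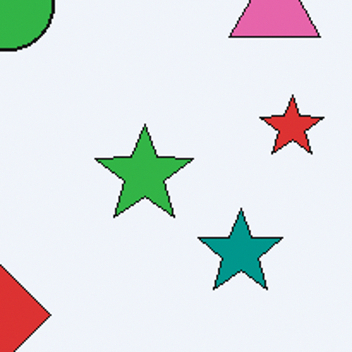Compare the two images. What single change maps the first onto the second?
The second image is the first cropped tightly and scaled back up.

The visible shapes are larger and the field of view is narrower; shapes near the original edges may be partly or wholly outside the frame — a crop-and-rescale.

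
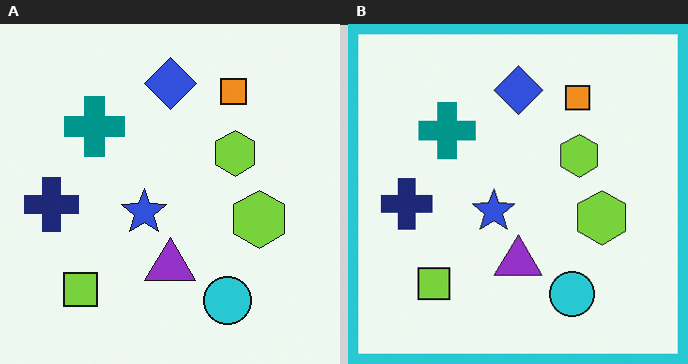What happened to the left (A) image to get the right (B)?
The right (B) image is the left (A) framed with a cyan border.

A solid cyan frame runs around the edge of the right (B) image, with the content slightly shrunk inside it.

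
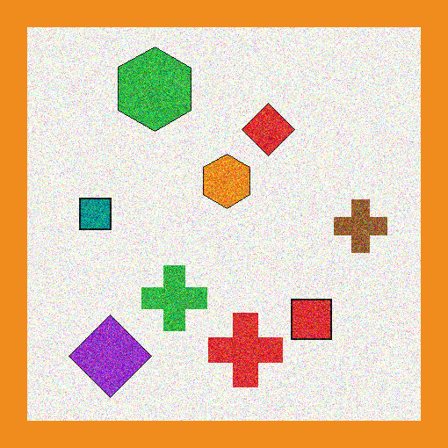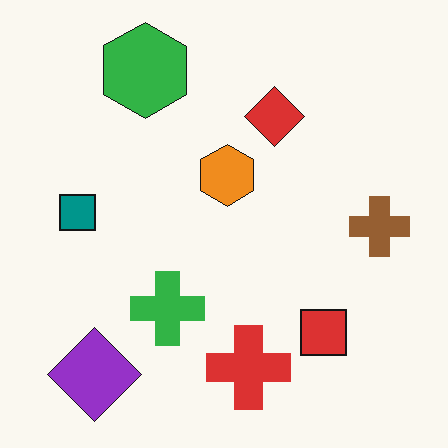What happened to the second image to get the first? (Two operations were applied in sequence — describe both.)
The image was degraded with heavy additive noise, then framed with a orange border.

Random speckle covers the whole image, including the flat background. A solid orange frame runs around the edge of the first image, with the content slightly shrunk inside it.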